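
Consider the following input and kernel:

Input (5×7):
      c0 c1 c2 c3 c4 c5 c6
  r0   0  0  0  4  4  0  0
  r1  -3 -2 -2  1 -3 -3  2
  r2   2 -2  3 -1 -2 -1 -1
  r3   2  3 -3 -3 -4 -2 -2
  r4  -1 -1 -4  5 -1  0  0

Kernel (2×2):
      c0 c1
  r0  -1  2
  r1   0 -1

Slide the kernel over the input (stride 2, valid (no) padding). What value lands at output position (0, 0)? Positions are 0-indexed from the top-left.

The receptive field on the input at this output position is [0 0 / -3 -2]. Elementwise product with the kernel and sum: 0·-1 + 0·2 + -2·-1.

2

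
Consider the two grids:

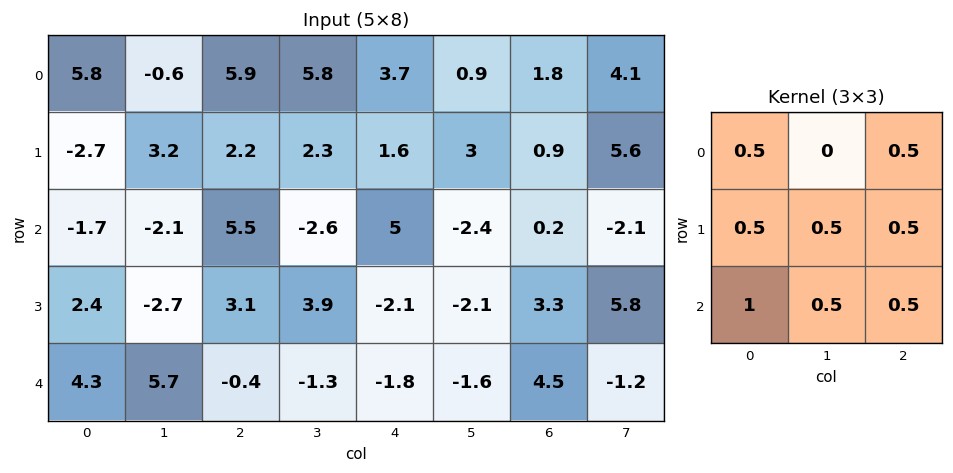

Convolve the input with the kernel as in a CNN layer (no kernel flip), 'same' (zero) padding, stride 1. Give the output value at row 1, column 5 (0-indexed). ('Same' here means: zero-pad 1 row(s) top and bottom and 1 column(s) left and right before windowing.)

The receptive field on the zero-padded input at this output position is [3.7 0.9 1.8 / 1.6 3 0.9 / 5 -2.4 0.2]. Elementwise product with the kernel and sum: 3.7·0.5 + 1.8·0.5 + 1.6·0.5 + 3·0.5 + 0.9·0.5 + 5·1 + -2.4·0.5 + 0.2·0.5.

9.4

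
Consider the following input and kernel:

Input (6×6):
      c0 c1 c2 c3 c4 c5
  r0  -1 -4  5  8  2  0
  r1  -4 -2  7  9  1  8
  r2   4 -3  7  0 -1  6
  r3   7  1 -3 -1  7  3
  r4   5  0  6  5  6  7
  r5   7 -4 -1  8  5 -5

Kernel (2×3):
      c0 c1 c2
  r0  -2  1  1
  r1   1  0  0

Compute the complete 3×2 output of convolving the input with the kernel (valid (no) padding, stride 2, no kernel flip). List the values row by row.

Output[0,0]: The receptive field on the input at this output position is [-1 -4 5 / -4 -2 7]. Elementwise product with the kernel and sum: -1·-2 + -4·1 + 5·1 + -4·1.
Output[0,1]: The receptive field on the input at this output position is [5 8 2 / 7 9 1]. Elementwise product with the kernel and sum: 5·-2 + 8·1 + 2·1 + 7·1.

-1 7
3 -18
3 -2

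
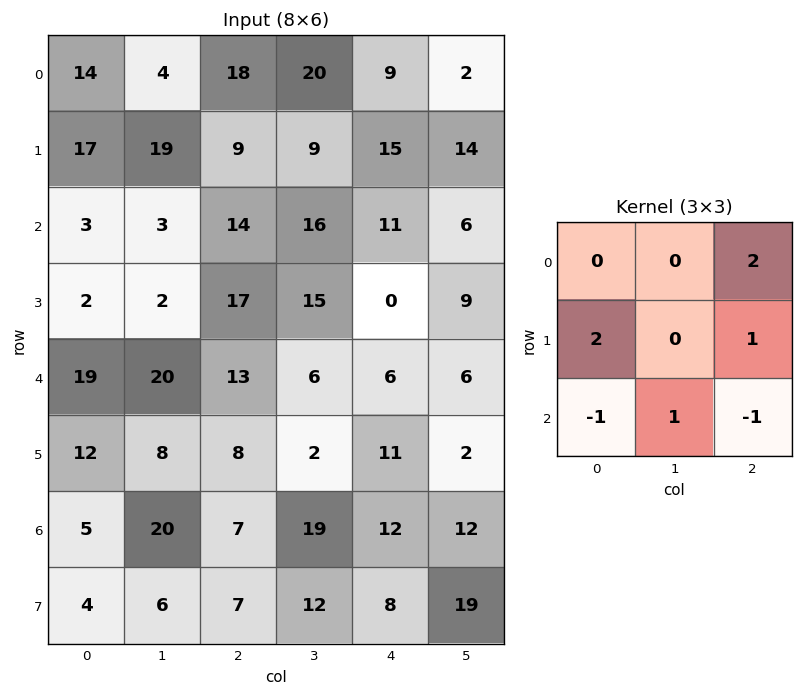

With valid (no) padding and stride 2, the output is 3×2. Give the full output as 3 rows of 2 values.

65 42
37 43
66 39

Output[0,0]: The receptive field on the input at this output position is [14 4 18 / 17 19 9 / 3 3 14]. Elementwise product with the kernel and sum: 18·2 + 17·2 + 9·1 + 3·-1 + 3·1 + 14·-1.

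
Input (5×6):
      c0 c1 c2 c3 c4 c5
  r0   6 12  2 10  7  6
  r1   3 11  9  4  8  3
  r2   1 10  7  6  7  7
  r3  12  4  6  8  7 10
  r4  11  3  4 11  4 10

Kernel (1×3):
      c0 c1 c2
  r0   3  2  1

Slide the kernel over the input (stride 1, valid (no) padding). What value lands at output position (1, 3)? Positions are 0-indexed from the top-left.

The receptive field on the input at this output position is [4 8 3]. Elementwise product with the kernel and sum: 4·3 + 8·2 + 3·1.

31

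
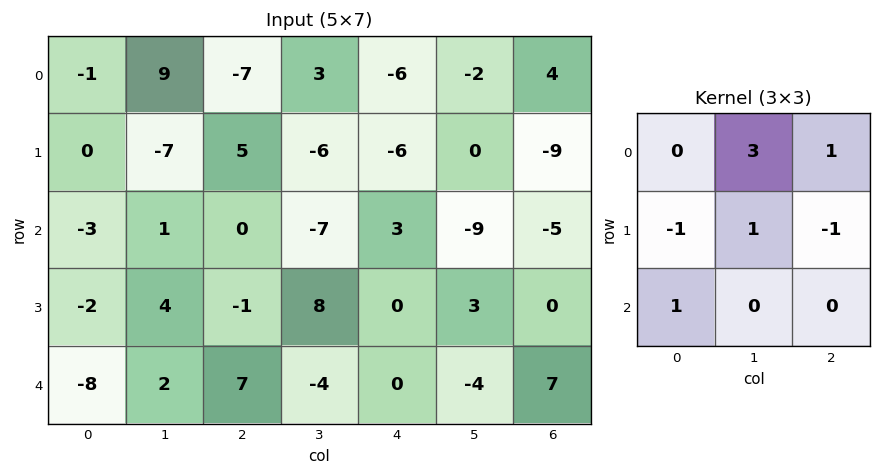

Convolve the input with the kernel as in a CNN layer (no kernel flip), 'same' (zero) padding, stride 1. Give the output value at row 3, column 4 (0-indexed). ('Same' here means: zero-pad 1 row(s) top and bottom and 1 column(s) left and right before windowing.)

The receptive field on the zero-padded input at this output position is [-7 3 -9 / 8 0 3 / -4 0 -4]. Elementwise product with the kernel and sum: 3·3 + -9·1 + 8·-1 + 0·1 + 3·-1 + -4·1.

-15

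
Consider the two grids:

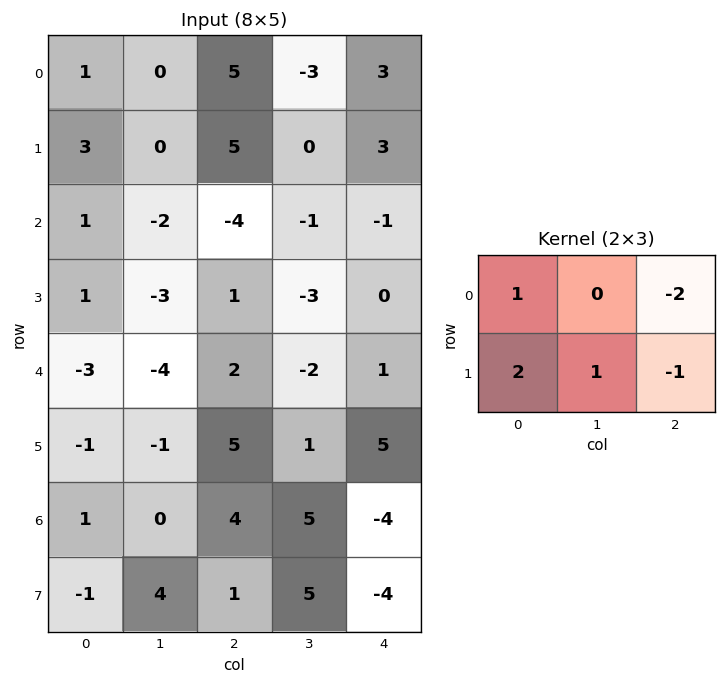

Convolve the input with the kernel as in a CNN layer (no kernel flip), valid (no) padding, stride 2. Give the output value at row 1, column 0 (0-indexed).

7

The receptive field on the input at this output position is [1 -2 -4 / 1 -3 1]. Elementwise product with the kernel and sum: 1·1 + -4·-2 + 1·2 + -3·1 + 1·-1.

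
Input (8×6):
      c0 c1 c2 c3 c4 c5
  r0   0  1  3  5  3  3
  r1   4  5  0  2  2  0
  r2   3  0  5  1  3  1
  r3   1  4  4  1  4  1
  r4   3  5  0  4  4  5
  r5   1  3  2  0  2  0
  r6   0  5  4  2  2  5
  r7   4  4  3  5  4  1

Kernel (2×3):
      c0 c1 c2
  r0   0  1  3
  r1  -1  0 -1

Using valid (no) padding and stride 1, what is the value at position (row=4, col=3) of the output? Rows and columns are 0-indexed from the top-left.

The receptive field on the input at this output position is [4 4 5 / 0 2 0]. Elementwise product with the kernel and sum: 4·1 + 5·3 + 0·-1 + 0·-1.

19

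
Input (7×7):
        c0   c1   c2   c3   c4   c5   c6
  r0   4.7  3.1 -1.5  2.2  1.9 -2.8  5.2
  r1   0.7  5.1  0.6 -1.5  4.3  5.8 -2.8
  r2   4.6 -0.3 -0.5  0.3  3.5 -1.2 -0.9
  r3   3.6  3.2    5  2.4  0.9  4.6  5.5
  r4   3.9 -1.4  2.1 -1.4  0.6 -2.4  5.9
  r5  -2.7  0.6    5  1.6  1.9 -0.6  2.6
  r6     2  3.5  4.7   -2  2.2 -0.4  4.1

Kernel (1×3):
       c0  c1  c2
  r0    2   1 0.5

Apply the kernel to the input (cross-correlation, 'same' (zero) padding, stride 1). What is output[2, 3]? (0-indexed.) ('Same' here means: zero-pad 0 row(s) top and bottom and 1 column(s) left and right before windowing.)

1.05

The receptive field on the zero-padded input at this output position is [-0.5 0.3 3.5]. Elementwise product with the kernel and sum: -0.5·2 + 0.3·1 + 3.5·0.5.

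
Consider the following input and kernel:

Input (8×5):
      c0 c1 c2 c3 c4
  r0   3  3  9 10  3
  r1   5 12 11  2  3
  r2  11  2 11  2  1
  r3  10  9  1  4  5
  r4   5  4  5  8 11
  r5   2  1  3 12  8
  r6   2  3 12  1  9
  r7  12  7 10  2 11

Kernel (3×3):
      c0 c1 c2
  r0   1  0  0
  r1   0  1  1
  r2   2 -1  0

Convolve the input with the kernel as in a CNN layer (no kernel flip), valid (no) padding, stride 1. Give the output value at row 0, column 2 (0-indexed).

The receptive field on the input at this output position is [9 10 3 / 11 2 3 / 11 2 1]. Elementwise product with the kernel and sum: 9·1 + 2·1 + 3·1 + 11·2 + 2·-1.

34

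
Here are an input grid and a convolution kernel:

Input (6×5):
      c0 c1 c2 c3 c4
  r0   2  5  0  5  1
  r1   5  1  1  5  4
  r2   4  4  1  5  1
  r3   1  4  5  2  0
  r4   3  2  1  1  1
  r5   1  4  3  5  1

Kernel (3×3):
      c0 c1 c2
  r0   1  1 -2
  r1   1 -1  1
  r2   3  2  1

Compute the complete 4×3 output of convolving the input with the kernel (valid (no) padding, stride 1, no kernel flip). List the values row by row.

Output[0,0]: The receptive field on the input at this output position is [2 5 0 / 5 1 1 / 4 4 1]. Elementwise product with the kernel and sum: 2·1 + 5·1 + 0·-2 + 5·1 + 1·-1 + 1·1 + 4·3 + 4·2 + 1·1.
Output[0,1]: The receptive field on the input at this output position is [5 0 5 / 1 1 5 / 4 1 5]. Elementwise product with the kernel and sum: 5·1 + 0·1 + 5·-2 + 1·1 + 1·-1 + 5·1 + 4·3 + 1·2 + 5·1.

33 19 17
21 24 14
22 5 13
11 30 28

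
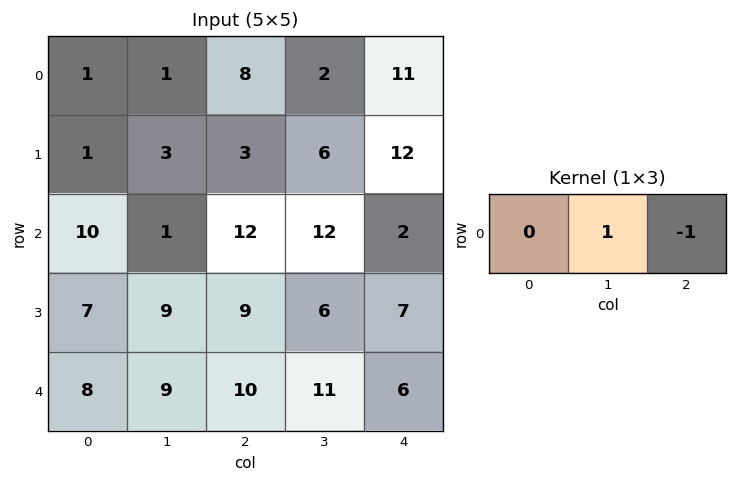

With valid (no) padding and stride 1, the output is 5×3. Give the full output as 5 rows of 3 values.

Output[0,0]: The receptive field on the input at this output position is [1 1 8]. Elementwise product with the kernel and sum: 1·1 + 8·-1.
Output[0,1]: The receptive field on the input at this output position is [1 8 2]. Elementwise product with the kernel and sum: 8·1 + 2·-1.

-7 6 -9
0 -3 -6
-11 0 10
0 3 -1
-1 -1 5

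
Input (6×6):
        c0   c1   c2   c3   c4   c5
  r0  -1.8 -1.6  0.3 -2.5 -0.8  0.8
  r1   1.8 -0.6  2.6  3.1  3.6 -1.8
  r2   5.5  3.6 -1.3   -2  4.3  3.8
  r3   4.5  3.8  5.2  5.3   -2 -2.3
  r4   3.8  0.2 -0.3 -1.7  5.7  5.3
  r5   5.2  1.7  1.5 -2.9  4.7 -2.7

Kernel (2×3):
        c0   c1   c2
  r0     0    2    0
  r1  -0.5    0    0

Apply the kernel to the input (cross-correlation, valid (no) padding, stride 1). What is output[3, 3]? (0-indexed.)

The receptive field on the input at this output position is [5.3 -2 -2.3 / -1.7 5.7 5.3]. Elementwise product with the kernel and sum: -2·2 + -1.7·-0.5.

-3.15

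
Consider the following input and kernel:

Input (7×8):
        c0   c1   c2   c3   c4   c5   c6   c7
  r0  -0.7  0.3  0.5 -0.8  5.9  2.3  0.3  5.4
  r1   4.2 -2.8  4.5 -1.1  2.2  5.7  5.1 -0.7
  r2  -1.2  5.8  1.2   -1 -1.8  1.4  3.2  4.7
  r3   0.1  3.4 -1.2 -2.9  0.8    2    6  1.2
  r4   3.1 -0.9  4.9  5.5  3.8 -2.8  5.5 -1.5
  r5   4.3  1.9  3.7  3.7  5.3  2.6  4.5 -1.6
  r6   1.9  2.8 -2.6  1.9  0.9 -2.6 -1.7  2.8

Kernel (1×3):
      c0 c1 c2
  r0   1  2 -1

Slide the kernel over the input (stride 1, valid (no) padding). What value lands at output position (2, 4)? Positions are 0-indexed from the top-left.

-2.2

The receptive field on the input at this output position is [-1.8 1.4 3.2]. Elementwise product with the kernel and sum: -1.8·1 + 1.4·2 + 3.2·-1.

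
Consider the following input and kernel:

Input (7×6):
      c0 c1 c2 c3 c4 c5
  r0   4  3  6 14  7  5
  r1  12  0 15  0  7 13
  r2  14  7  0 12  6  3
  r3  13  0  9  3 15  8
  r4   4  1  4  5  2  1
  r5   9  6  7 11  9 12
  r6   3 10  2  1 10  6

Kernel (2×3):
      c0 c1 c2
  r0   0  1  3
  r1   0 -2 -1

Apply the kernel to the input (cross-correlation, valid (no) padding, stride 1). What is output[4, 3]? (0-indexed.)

The receptive field on the input at this output position is [5 2 1 / 11 9 12]. Elementwise product with the kernel and sum: 2·1 + 1·3 + 9·-2 + 12·-1.

-25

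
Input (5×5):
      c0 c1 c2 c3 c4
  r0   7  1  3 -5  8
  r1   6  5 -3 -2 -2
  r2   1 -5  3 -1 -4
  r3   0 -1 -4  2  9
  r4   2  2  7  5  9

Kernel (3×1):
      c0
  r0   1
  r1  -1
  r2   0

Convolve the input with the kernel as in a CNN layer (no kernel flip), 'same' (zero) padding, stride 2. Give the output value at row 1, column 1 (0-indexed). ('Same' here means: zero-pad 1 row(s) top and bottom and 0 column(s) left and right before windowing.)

The receptive field on the zero-padded input at this output position is [-3 / 3 / -4]. Elementwise product with the kernel and sum: -3·1 + 3·-1.

-6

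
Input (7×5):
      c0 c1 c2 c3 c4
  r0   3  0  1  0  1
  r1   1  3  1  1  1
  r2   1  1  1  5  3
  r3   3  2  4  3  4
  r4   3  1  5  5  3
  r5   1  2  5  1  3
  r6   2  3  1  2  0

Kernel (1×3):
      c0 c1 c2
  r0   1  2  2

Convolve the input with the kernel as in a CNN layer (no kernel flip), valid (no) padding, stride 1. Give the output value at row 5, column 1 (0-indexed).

14

The receptive field on the input at this output position is [2 5 1]. Elementwise product with the kernel and sum: 2·1 + 5·2 + 1·2.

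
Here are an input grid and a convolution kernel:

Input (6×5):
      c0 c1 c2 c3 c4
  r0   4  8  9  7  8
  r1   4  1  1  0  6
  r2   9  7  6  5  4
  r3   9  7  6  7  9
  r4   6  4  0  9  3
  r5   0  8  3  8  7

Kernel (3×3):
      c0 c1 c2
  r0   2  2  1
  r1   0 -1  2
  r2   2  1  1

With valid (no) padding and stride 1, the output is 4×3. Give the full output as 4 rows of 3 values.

65 65 73
47 35 39
59 56 49
45 78 53

Output[0,0]: The receptive field on the input at this output position is [4 8 9 / 4 1 1 / 9 7 6]. Elementwise product with the kernel and sum: 4·2 + 8·2 + 9·1 + 1·-1 + 1·2 + 9·2 + 7·1 + 6·1.
Output[0,1]: The receptive field on the input at this output position is [8 9 7 / 1 1 0 / 7 6 5]. Elementwise product with the kernel and sum: 8·2 + 9·2 + 7·1 + 1·-1 + 0·2 + 7·2 + 6·1 + 5·1.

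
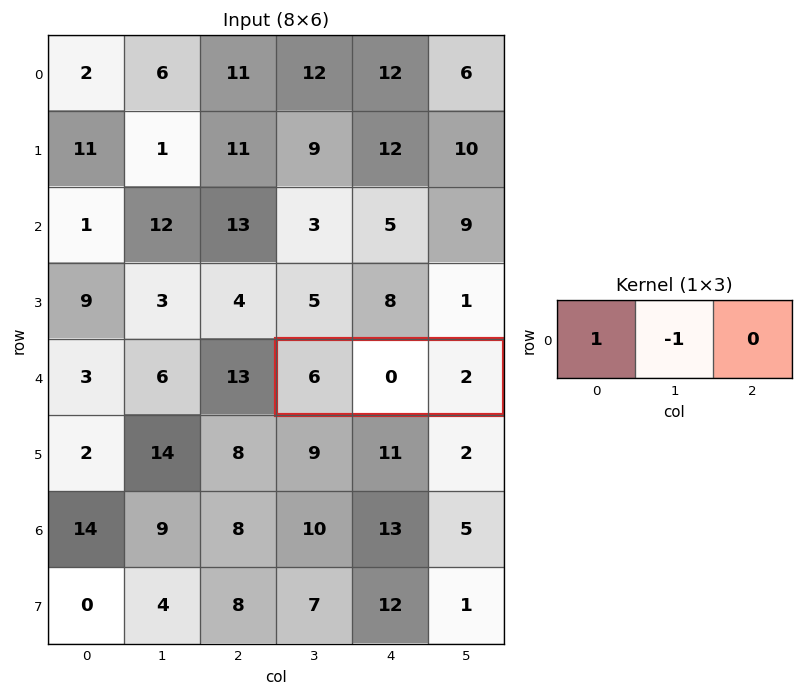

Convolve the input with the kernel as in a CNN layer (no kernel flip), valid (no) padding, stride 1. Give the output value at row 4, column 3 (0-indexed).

6

The receptive field on the input at this output position is [6 0 2]. Elementwise product with the kernel and sum: 6·1 + 0·-1.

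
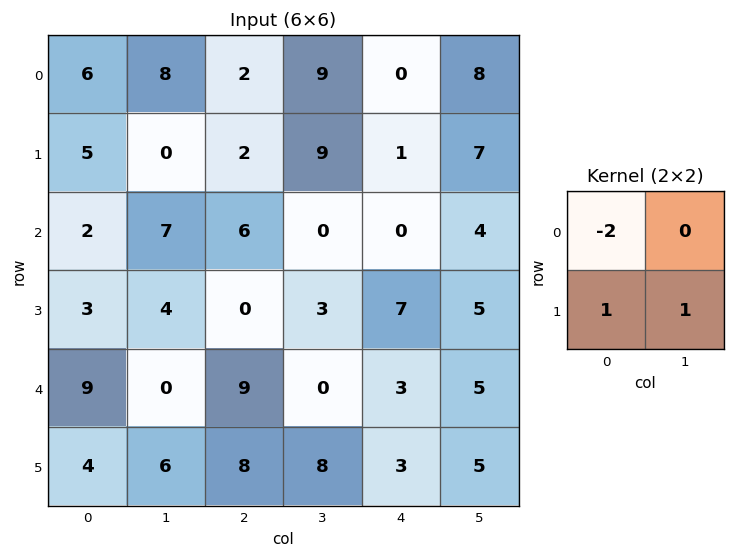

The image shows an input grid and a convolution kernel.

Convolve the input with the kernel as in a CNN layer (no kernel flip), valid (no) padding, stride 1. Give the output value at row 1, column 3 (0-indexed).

-18

The receptive field on the input at this output position is [9 1 / 0 0]. Elementwise product with the kernel and sum: 9·-2 + 0·1 + 0·1.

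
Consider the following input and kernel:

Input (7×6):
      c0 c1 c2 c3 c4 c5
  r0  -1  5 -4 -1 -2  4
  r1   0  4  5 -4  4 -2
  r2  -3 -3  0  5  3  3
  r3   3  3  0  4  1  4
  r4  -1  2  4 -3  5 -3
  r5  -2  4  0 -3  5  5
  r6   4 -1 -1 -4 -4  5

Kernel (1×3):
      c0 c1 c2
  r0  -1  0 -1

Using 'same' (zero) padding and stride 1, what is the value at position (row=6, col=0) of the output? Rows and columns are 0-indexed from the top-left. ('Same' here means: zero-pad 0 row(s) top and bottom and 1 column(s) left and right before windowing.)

The receptive field on the zero-padded input at this output position is [0 4 -1]. Elementwise product with the kernel and sum: 0·-1 + -1·-1.

1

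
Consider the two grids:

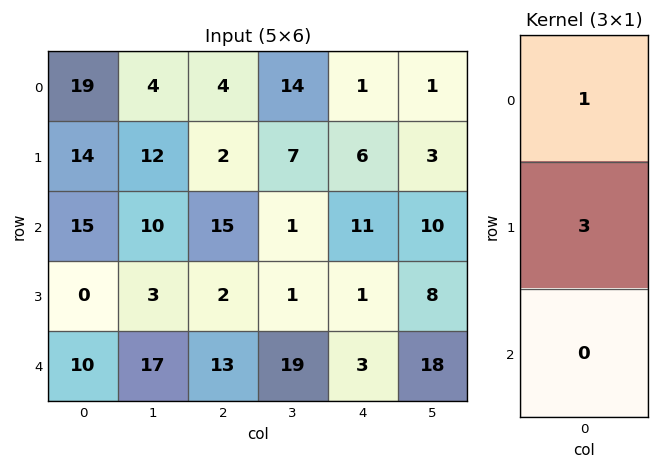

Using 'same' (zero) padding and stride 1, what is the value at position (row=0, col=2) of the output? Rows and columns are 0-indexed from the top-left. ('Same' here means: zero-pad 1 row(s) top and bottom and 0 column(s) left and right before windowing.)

12

The receptive field on the zero-padded input at this output position is [0 / 4 / 2]. Elementwise product with the kernel and sum: 0·1 + 4·3.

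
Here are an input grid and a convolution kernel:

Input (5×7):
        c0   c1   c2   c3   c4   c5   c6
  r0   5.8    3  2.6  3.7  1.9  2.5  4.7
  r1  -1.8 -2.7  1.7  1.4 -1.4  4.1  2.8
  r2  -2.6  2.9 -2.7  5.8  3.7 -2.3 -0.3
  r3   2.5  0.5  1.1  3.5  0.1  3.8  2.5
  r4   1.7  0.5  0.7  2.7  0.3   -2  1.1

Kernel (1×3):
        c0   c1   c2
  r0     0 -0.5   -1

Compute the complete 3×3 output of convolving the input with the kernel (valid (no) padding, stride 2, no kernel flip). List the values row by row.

-4.1 -3.75 -5.95
1.25 -6.6 1.45
-0.95 -1.65 -0.1

Output[0,0]: The receptive field on the input at this output position is [5.8 3 2.6]. Elementwise product with the kernel and sum: 3·-0.5 + 2.6·-1.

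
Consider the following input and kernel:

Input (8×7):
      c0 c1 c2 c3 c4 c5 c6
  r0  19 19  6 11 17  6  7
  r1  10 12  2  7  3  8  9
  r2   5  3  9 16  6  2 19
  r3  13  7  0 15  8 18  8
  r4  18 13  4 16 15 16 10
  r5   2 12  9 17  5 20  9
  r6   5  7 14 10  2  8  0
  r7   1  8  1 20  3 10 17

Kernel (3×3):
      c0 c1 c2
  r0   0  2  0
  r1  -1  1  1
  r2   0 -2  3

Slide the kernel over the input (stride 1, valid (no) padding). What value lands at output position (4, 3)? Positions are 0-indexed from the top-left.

The receptive field on the input at this output position is [16 15 16 / 17 5 20 / 10 2 8]. Elementwise product with the kernel and sum: 15·2 + 17·-1 + 5·1 + 20·1 + 2·-2 + 8·3.

58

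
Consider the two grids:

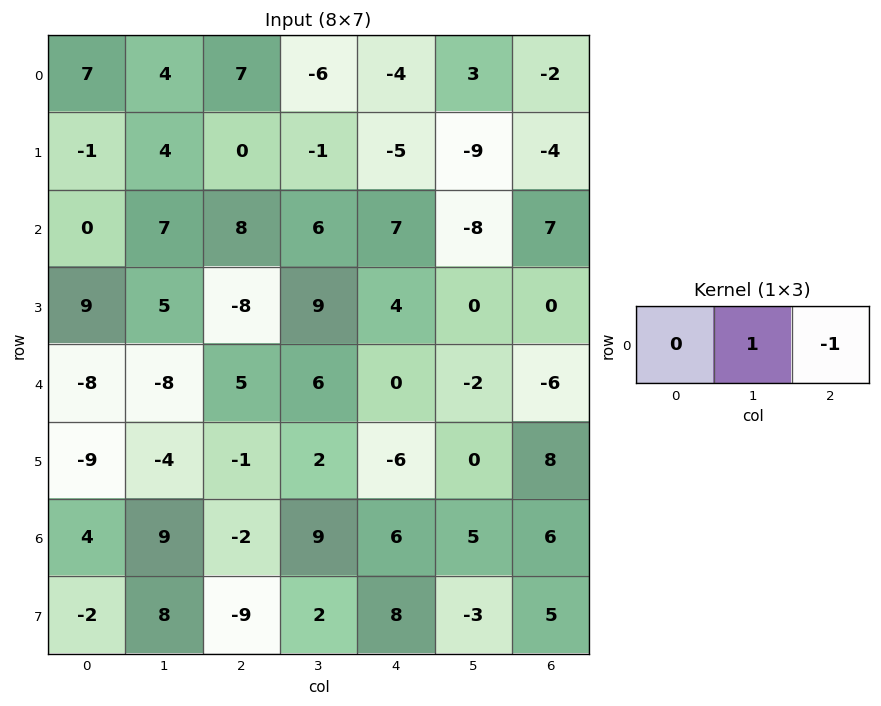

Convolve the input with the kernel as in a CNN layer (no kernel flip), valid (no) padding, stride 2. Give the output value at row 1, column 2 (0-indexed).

The receptive field on the input at this output position is [7 -8 7]. Elementwise product with the kernel and sum: -8·1 + 7·-1.

-15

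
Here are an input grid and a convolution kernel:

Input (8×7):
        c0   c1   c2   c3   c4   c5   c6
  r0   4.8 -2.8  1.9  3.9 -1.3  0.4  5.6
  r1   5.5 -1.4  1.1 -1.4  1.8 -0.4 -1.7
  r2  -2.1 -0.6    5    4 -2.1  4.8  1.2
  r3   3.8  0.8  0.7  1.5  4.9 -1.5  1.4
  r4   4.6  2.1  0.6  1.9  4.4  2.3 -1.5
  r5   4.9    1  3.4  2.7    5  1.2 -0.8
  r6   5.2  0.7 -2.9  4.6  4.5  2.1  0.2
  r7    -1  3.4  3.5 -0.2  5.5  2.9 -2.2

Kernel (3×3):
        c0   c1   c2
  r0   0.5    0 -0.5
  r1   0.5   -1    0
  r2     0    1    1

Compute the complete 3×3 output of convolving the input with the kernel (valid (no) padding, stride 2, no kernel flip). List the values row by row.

10 5.45 3.85
0.25 8.7 3.1
1.25 6.2 6.55

Output[0,0]: The receptive field on the input at this output position is [4.8 -2.8 1.9 / 5.5 -1.4 1.1 / -2.1 -0.6 5]. Elementwise product with the kernel and sum: 4.8·0.5 + 1.9·-0.5 + 5.5·0.5 + -1.4·-1 + -0.6·1 + 5·1.
Output[0,1]: The receptive field on the input at this output position is [1.9 3.9 -1.3 / 1.1 -1.4 1.8 / 5 4 -2.1]. Elementwise product with the kernel and sum: 1.9·0.5 + -1.3·-0.5 + 1.1·0.5 + -1.4·-1 + 4·1 + -2.1·1.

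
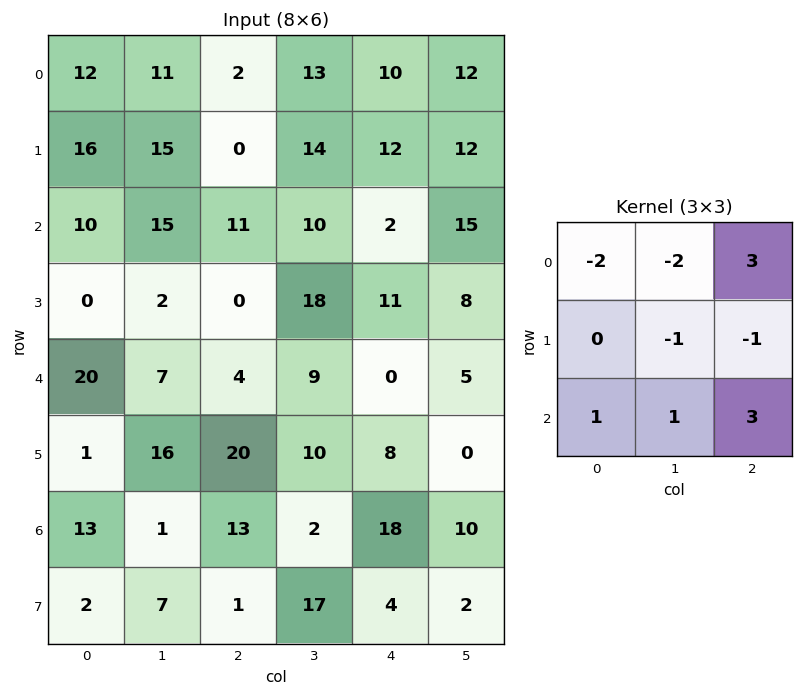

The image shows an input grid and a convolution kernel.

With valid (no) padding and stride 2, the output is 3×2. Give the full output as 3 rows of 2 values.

3 1
20 -52
-25 25

Output[0,0]: The receptive field on the input at this output position is [12 11 2 / 16 15 0 / 10 15 11]. Elementwise product with the kernel and sum: 12·-2 + 11·-2 + 2·3 + 15·-1 + 0·-1 + 10·1 + 15·1 + 11·3.
Output[0,1]: The receptive field on the input at this output position is [2 13 10 / 0 14 12 / 11 10 2]. Elementwise product with the kernel and sum: 2·-2 + 13·-2 + 10·3 + 14·-1 + 12·-1 + 11·1 + 10·1 + 2·3.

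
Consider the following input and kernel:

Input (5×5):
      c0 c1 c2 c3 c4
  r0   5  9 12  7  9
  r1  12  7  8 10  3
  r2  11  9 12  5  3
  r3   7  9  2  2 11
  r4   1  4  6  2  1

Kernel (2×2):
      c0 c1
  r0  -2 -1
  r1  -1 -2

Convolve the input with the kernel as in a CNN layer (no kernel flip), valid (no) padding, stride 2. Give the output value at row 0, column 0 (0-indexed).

-45

The receptive field on the input at this output position is [5 9 / 12 7]. Elementwise product with the kernel and sum: 5·-2 + 9·-1 + 12·-1 + 7·-2.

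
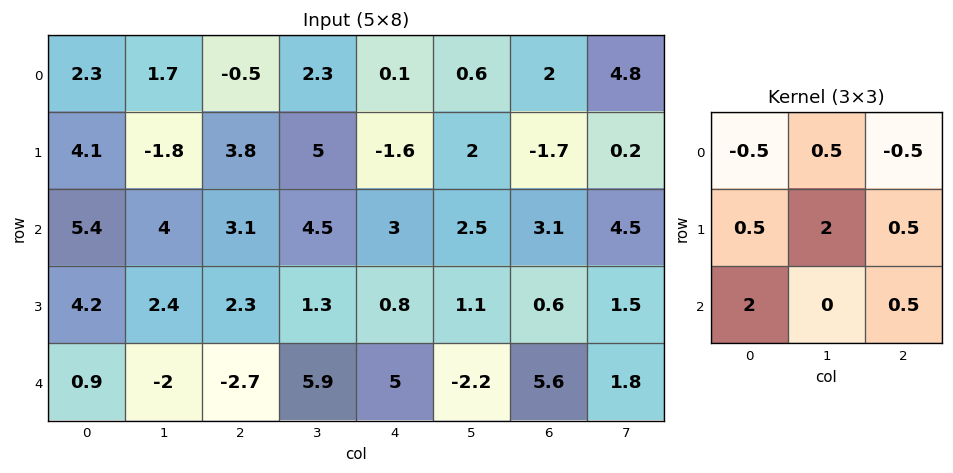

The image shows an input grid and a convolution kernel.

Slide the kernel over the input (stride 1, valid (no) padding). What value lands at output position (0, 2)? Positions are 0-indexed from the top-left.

The receptive field on the input at this output position is [-0.5 2.3 0.1 / 3.8 5 -1.6 / 3.1 4.5 3]. Elementwise product with the kernel and sum: -0.5·-0.5 + 2.3·0.5 + 0.1·-0.5 + 3.8·0.5 + 5·2 + -1.6·0.5 + 3.1·2 + 3·0.5.

20.15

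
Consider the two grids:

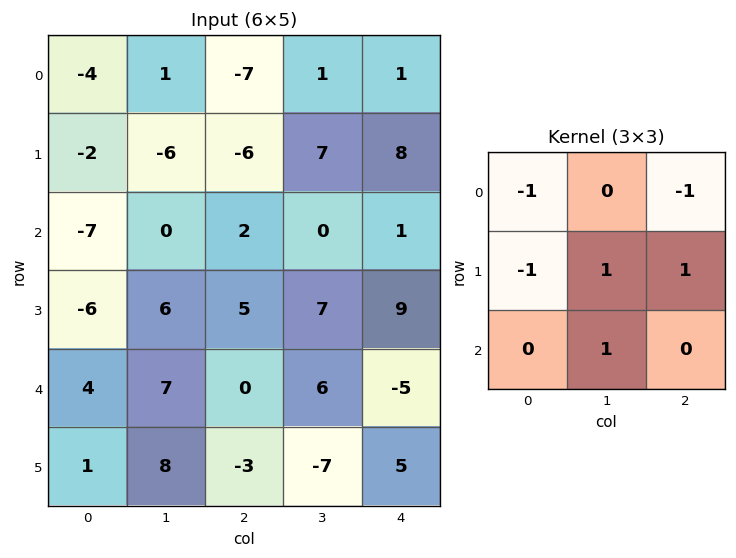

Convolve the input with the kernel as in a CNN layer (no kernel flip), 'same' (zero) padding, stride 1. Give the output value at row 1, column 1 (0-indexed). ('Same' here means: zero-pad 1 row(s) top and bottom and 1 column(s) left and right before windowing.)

The receptive field on the zero-padded input at this output position is [-4 1 -7 / -2 -6 -6 / -7 0 2]. Elementwise product with the kernel and sum: -4·-1 + -7·-1 + -2·-1 + -6·1 + -6·1 + 0·1.

1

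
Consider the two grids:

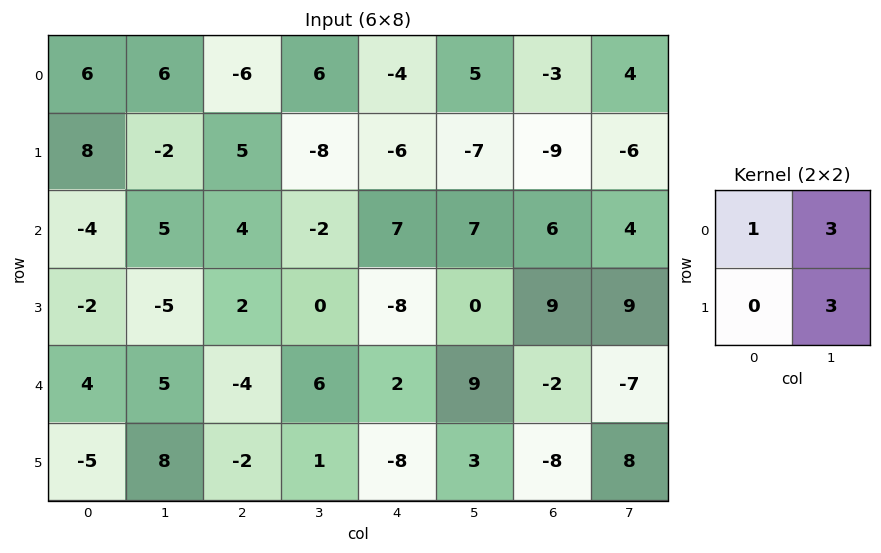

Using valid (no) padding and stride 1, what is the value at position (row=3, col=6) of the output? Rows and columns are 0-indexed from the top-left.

The receptive field on the input at this output position is [9 9 / -2 -7]. Elementwise product with the kernel and sum: 9·1 + 9·3 + -7·3.

15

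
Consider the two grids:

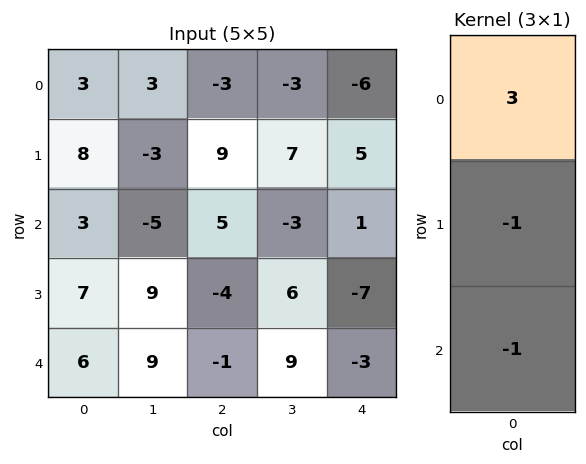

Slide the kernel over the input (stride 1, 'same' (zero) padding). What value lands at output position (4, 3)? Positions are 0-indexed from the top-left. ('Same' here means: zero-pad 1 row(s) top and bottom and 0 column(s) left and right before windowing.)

9

The receptive field on the zero-padded input at this output position is [6 / 9 / 0]. Elementwise product with the kernel and sum: 6·3 + 9·-1 + 0·-1.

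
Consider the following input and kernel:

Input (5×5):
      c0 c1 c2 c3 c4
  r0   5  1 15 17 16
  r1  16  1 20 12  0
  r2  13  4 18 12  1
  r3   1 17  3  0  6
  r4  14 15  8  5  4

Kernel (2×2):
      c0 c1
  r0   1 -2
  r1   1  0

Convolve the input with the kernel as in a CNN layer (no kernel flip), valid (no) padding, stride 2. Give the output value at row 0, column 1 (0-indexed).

1

The receptive field on the input at this output position is [15 17 / 20 12]. Elementwise product with the kernel and sum: 15·1 + 17·-2 + 20·1.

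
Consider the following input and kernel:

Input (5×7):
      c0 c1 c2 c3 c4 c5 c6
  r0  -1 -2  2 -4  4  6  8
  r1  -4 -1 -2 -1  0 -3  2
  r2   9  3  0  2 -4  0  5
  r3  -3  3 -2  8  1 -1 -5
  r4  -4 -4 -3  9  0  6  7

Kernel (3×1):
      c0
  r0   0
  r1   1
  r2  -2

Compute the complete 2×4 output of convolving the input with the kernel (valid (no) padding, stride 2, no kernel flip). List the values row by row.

-22 -2 8 -8
5 4 1 -19

Output[0,0]: The receptive field on the input at this output position is [-1 / -4 / 9]. Elementwise product with the kernel and sum: -4·1 + 9·-2.
Output[0,1]: The receptive field on the input at this output position is [2 / -2 / 0]. Elementwise product with the kernel and sum: -2·1 + 0·-2.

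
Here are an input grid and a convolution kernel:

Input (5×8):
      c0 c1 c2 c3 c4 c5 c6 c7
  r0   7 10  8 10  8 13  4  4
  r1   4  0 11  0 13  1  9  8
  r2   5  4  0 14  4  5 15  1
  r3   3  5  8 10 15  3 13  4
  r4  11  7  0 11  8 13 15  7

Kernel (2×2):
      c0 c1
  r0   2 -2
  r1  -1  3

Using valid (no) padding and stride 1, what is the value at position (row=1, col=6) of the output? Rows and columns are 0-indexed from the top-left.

-10

The receptive field on the input at this output position is [9 8 / 15 1]. Elementwise product with the kernel and sum: 9·2 + 8·-2 + 15·-1 + 1·3.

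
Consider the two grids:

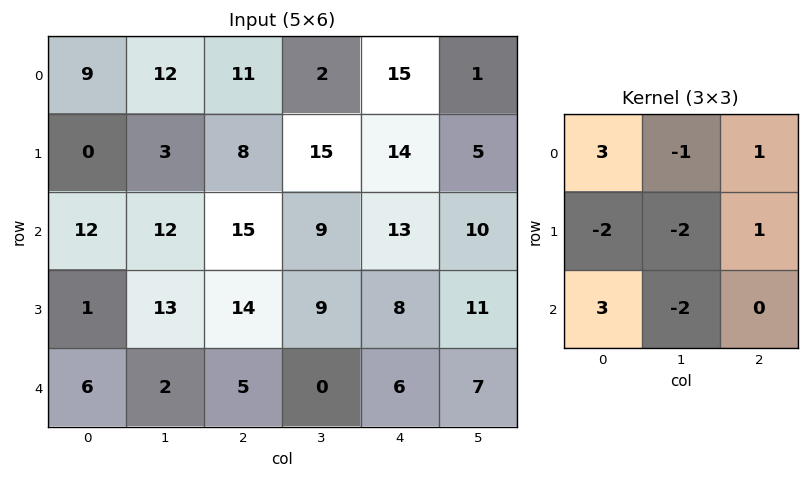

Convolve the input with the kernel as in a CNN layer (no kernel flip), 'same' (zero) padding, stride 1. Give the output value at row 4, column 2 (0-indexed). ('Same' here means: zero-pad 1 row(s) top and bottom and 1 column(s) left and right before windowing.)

20

The receptive field on the zero-padded input at this output position is [13 14 9 / 2 5 0 / 0 0 0]. Elementwise product with the kernel and sum: 13·3 + 14·-1 + 9·1 + 2·-2 + 5·-2 + 0·1 + 0·3 + 0·-2.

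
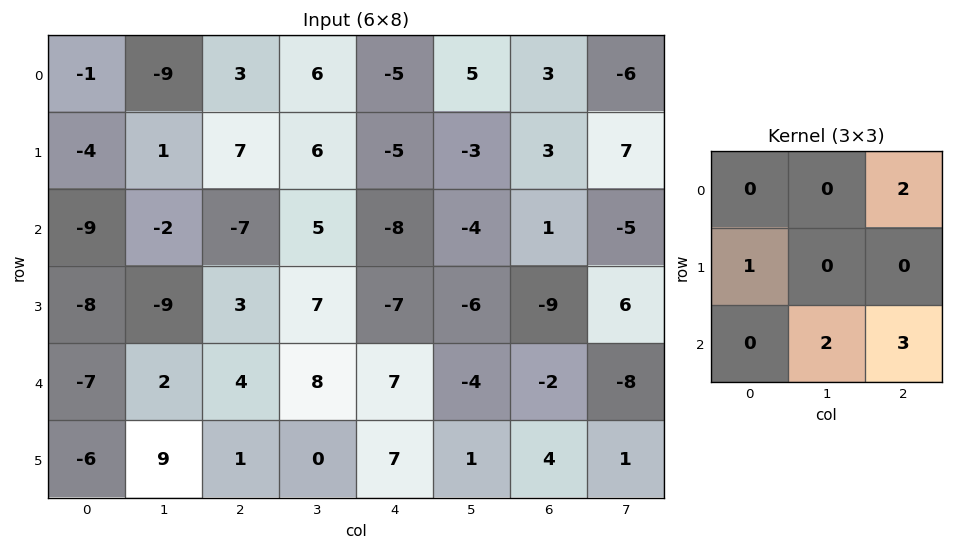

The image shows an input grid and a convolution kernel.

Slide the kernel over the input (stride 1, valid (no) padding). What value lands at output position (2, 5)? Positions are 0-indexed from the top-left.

-44

The receptive field on the input at this output position is [-4 1 -5 / -6 -9 6 / -4 -2 -8]. Elementwise product with the kernel and sum: -5·2 + -6·1 + -2·2 + -8·3.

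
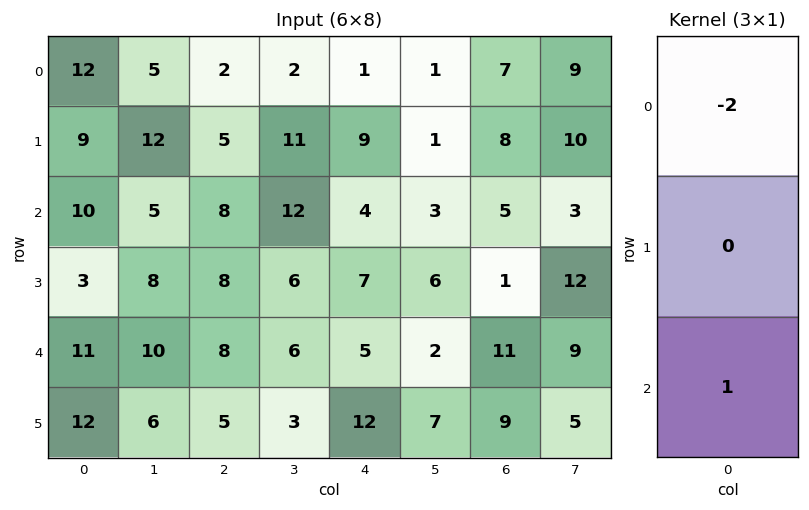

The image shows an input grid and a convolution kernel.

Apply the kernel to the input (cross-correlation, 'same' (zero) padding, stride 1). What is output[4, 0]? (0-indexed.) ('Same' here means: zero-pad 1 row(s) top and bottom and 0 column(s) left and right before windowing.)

6

The receptive field on the zero-padded input at this output position is [3 / 11 / 12]. Elementwise product with the kernel and sum: 3·-2 + 12·1.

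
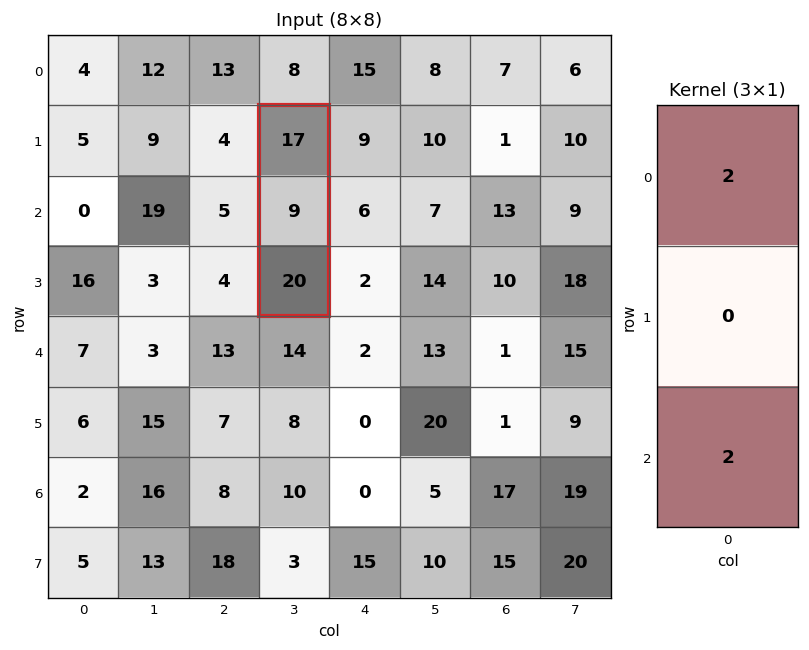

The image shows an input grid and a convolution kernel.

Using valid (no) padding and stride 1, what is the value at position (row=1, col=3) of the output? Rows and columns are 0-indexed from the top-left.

The receptive field on the input at this output position is [17 / 9 / 20]. Elementwise product with the kernel and sum: 17·2 + 20·2.

74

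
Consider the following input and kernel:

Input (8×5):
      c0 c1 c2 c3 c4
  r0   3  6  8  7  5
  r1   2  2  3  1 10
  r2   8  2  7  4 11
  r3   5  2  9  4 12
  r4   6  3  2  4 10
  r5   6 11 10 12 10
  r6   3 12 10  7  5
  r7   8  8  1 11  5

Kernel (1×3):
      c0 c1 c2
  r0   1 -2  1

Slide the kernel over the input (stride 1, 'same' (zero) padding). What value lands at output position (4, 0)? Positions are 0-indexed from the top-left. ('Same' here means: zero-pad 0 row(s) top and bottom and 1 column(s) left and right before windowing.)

-9

The receptive field on the zero-padded input at this output position is [0 6 3]. Elementwise product with the kernel and sum: 0·1 + 6·-2 + 3·1.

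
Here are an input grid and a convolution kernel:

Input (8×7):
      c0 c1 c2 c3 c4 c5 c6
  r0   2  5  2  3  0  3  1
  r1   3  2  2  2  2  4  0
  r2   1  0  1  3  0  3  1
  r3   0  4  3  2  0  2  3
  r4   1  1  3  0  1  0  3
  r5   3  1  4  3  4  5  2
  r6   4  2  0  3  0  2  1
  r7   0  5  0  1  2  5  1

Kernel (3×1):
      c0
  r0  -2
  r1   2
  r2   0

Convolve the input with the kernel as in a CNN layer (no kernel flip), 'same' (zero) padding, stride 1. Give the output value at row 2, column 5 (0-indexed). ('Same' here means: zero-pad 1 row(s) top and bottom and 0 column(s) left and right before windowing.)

The receptive field on the zero-padded input at this output position is [4 / 3 / 2]. Elementwise product with the kernel and sum: 4·-2 + 3·2.

-2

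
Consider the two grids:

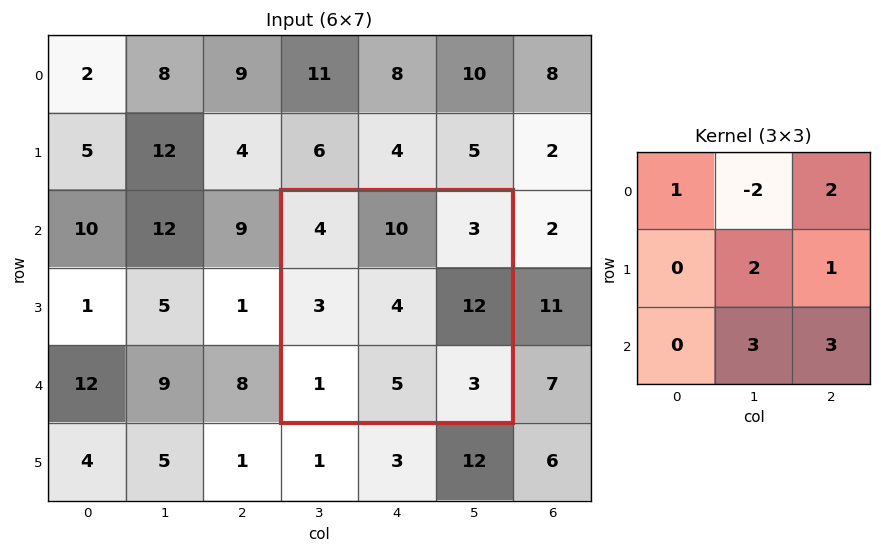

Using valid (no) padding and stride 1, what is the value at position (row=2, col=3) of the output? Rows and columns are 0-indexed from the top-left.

The receptive field on the input at this output position is [4 10 3 / 3 4 12 / 1 5 3]. Elementwise product with the kernel and sum: 4·1 + 10·-2 + 3·2 + 4·2 + 12·1 + 5·3 + 3·3.

34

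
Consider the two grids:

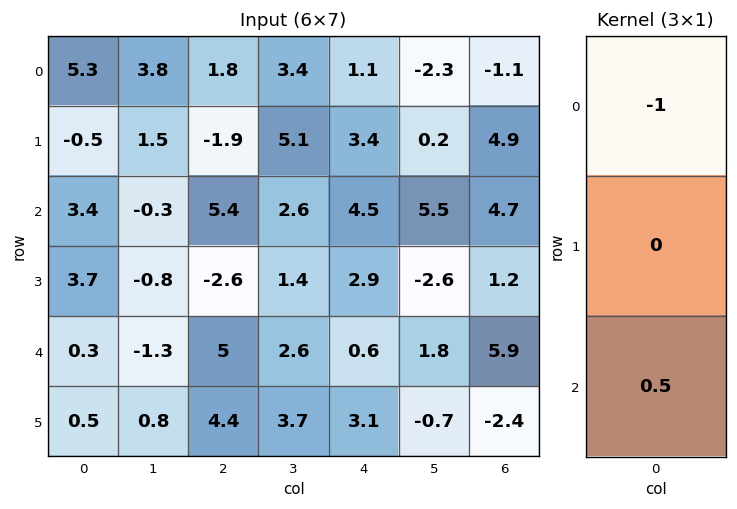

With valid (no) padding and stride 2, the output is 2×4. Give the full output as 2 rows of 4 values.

-3.6 0.9 1.15 3.45
-3.25 -2.9 -4.2 -1.75

Output[0,0]: The receptive field on the input at this output position is [5.3 / -0.5 / 3.4]. Elementwise product with the kernel and sum: 5.3·-1 + 3.4·0.5.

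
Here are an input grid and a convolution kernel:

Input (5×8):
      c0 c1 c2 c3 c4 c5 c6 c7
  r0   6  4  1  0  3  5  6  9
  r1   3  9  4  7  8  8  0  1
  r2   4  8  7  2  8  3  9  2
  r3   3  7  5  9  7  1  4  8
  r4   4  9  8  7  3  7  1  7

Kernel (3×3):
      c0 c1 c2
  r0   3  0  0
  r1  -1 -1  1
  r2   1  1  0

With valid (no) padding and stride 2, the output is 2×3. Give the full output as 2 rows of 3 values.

22 9 4
20 29 30

Output[0,0]: The receptive field on the input at this output position is [6 4 1 / 3 9 4 / 4 8 7]. Elementwise product with the kernel and sum: 6·3 + 3·-1 + 9·-1 + 4·1 + 4·1 + 8·1.
Output[0,1]: The receptive field on the input at this output position is [1 0 3 / 4 7 8 / 7 2 8]. Elementwise product with the kernel and sum: 1·3 + 4·-1 + 7·-1 + 8·1 + 7·1 + 2·1.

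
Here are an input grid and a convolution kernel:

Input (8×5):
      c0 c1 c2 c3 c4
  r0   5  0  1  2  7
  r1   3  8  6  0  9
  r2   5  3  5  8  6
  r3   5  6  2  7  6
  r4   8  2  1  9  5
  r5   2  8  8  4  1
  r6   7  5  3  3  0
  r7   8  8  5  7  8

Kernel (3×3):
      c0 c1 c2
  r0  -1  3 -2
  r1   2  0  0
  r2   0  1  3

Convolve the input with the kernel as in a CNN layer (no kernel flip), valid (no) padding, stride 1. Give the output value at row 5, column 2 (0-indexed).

39

The receptive field on the input at this output position is [8 4 1 / 3 3 0 / 5 7 8]. Elementwise product with the kernel and sum: 8·-1 + 4·3 + 1·-2 + 3·2 + 7·1 + 8·3.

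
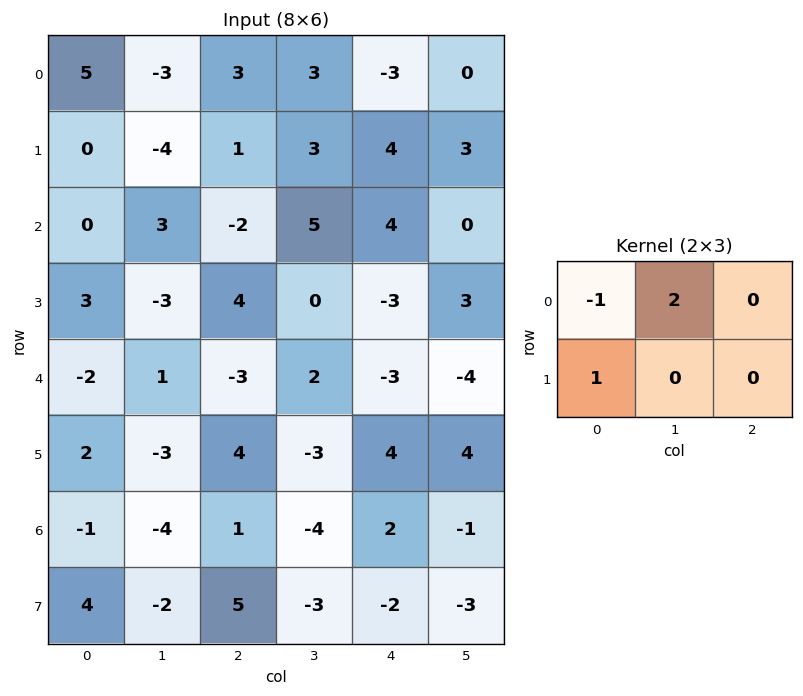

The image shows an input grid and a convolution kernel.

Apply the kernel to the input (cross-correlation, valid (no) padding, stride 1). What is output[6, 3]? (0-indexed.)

5

The receptive field on the input at this output position is [-4 2 -1 / -3 -2 -3]. Elementwise product with the kernel and sum: -4·-1 + 2·2 + -3·1.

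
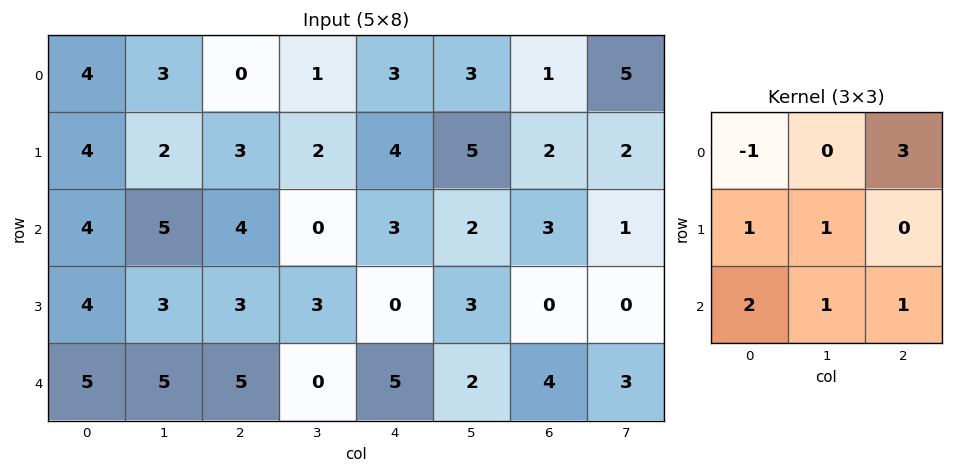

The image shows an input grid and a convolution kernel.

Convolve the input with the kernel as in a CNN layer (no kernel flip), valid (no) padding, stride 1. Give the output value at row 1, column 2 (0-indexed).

The receptive field on the input at this output position is [3 2 4 / 4 0 3 / 3 3 0]. Elementwise product with the kernel and sum: 3·-1 + 4·3 + 4·1 + 0·1 + 3·2 + 3·1 + 0·1.

22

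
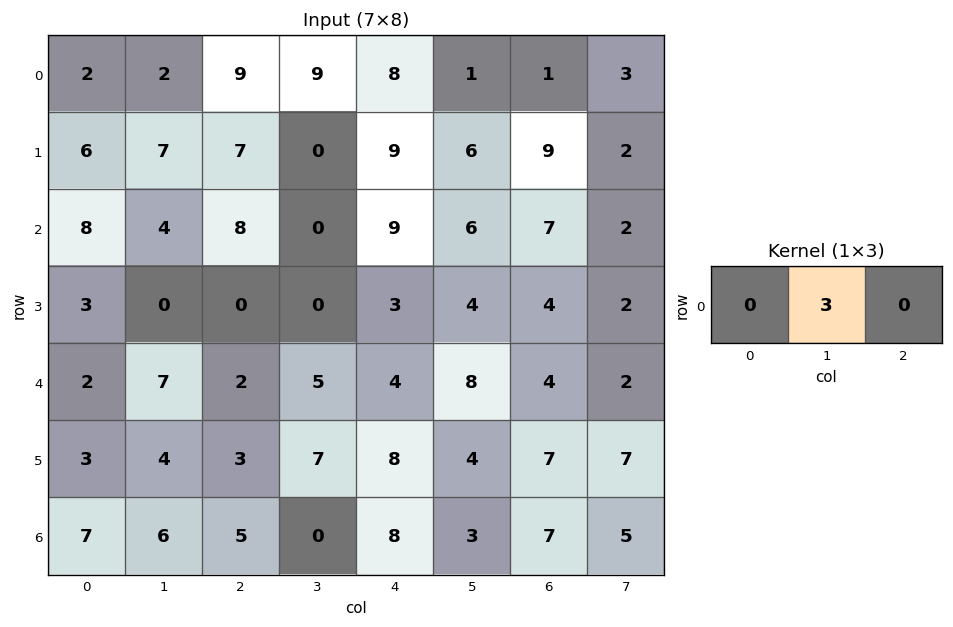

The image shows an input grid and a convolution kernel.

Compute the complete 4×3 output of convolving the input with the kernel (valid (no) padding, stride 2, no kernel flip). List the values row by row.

Output[0,0]: The receptive field on the input at this output position is [2 2 9]. Elementwise product with the kernel and sum: 2·3.
Output[0,1]: The receptive field on the input at this output position is [9 9 8]. Elementwise product with the kernel and sum: 9·3.

6 27 3
12 0 18
21 15 24
18 0 9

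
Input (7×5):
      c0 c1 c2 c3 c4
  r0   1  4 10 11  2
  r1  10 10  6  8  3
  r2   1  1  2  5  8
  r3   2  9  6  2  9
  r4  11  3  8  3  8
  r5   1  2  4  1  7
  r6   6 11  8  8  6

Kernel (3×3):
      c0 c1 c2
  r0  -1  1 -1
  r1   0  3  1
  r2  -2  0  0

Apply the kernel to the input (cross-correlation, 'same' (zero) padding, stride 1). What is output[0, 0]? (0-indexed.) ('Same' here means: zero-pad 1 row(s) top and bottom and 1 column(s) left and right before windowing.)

The receptive field on the zero-padded input at this output position is [0 0 0 / 0 1 4 / 0 10 10]. Elementwise product with the kernel and sum: 0·-1 + 0·1 + 0·-1 + 1·3 + 4·1 + 0·-2.

7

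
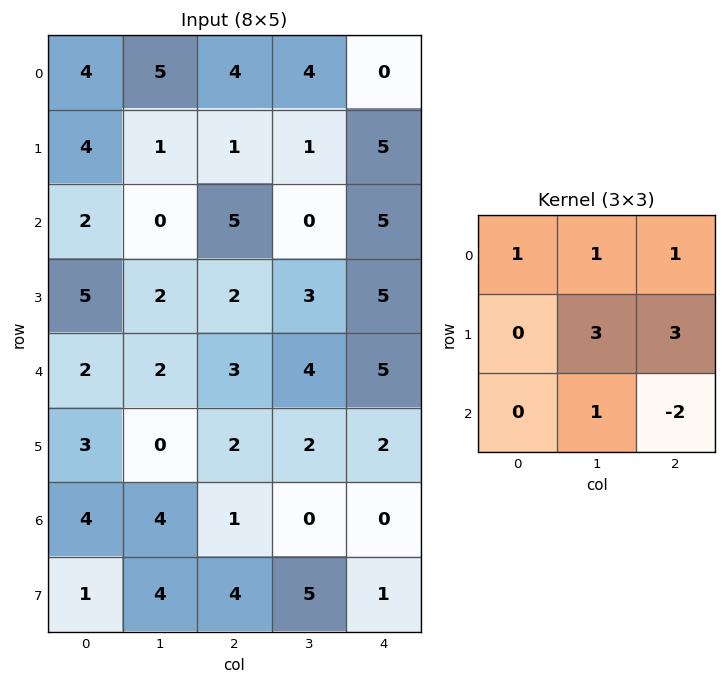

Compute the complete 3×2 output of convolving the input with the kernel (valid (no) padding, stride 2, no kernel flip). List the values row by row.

Output[0,0]: The receptive field on the input at this output position is [4 5 4 / 4 1 1 / 2 0 5]. Elementwise product with the kernel and sum: 4·1 + 5·1 + 4·1 + 1·3 + 1·3 + 0·1 + 5·-2.
Output[0,1]: The receptive field on the input at this output position is [4 4 0 / 1 1 5 / 5 0 5]. Elementwise product with the kernel and sum: 4·1 + 4·1 + 0·1 + 1·3 + 5·3 + 0·1 + 5·-2.

9 16
15 28
15 24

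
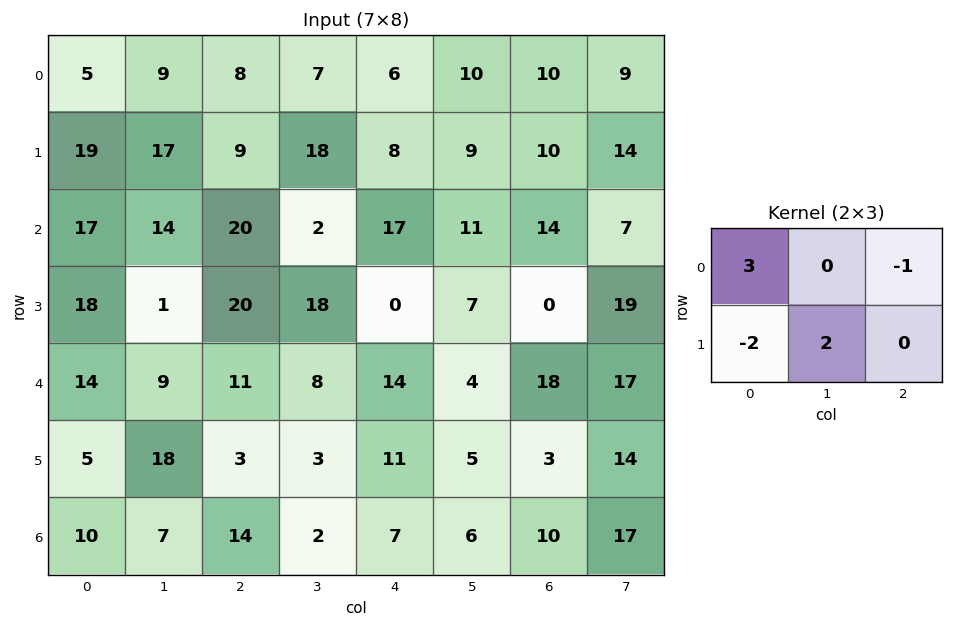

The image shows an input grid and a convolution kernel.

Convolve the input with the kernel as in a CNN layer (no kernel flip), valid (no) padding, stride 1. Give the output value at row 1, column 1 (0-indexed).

45

The receptive field on the input at this output position is [17 9 18 / 14 20 2]. Elementwise product with the kernel and sum: 17·3 + 18·-1 + 14·-2 + 20·2.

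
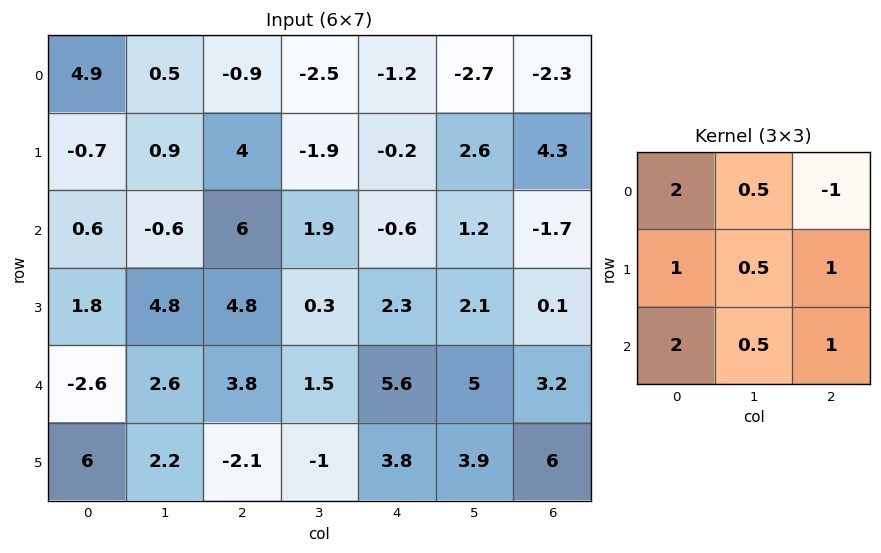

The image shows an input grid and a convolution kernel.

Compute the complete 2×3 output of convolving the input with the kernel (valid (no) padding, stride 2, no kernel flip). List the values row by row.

Output[0,0]: The receptive field on the input at this output position is [4.9 0.5 -0.9 / -0.7 0.9 4 / 0.6 -0.6 6]. Elementwise product with the kernel and sum: 4.9·2 + 0.5·0.5 + -0.9·-1 + -0.7·1 + 0.9·0.5 + 4·1 + 0.6·2 + -0.6·0.5 + 6·1.

21.6 13.35 1.65
3.8 34.75 21.45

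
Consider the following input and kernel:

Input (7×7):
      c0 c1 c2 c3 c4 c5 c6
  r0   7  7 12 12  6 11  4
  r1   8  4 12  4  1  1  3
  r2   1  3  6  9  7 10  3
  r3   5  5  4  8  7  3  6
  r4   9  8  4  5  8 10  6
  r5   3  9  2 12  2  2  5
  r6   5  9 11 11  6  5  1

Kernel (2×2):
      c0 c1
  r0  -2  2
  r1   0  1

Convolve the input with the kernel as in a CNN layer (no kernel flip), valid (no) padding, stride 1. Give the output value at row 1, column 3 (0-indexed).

The receptive field on the input at this output position is [4 1 / 9 7]. Elementwise product with the kernel and sum: 4·-2 + 1·2 + 7·1.

1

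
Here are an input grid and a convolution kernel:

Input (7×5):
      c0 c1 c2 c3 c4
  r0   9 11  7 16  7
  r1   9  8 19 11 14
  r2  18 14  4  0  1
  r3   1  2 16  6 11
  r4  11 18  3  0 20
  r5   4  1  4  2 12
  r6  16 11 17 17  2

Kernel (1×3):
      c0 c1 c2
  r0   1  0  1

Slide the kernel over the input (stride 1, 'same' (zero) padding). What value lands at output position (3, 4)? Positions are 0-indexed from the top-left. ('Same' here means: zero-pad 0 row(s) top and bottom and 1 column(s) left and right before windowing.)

6

The receptive field on the zero-padded input at this output position is [6 11 0]. Elementwise product with the kernel and sum: 6·1 + 0·1.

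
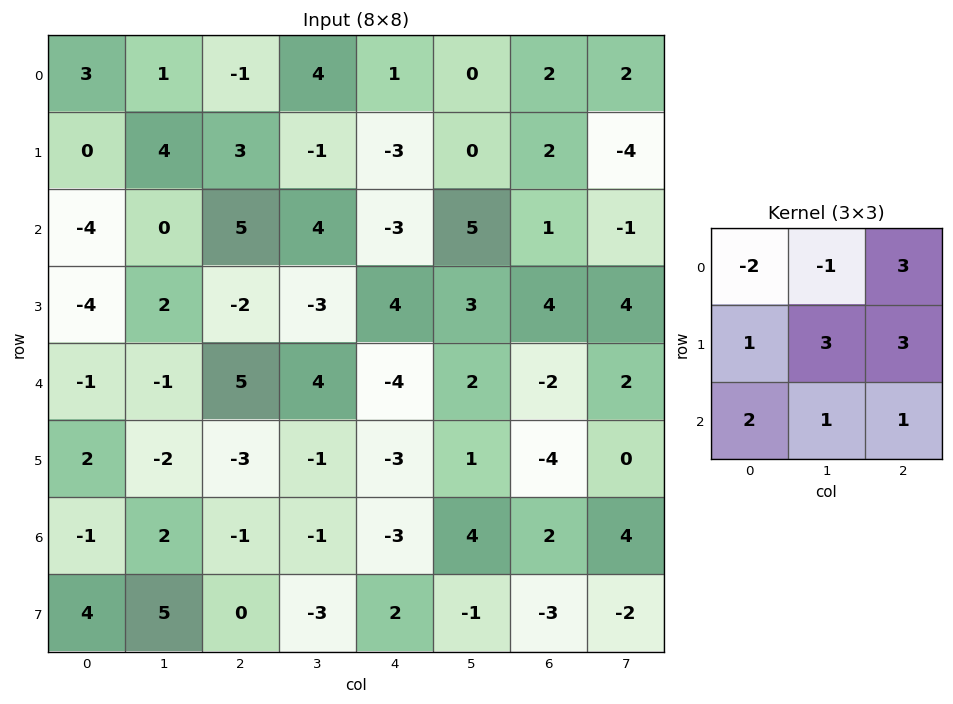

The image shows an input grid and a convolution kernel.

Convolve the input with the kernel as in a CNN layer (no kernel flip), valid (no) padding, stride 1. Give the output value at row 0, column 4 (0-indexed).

7

The receptive field on the input at this output position is [1 0 2 / -3 0 2 / -3 5 1]. Elementwise product with the kernel and sum: 1·-2 + 0·-1 + 2·3 + -3·1 + 0·3 + 2·3 + -3·2 + 5·1 + 1·1.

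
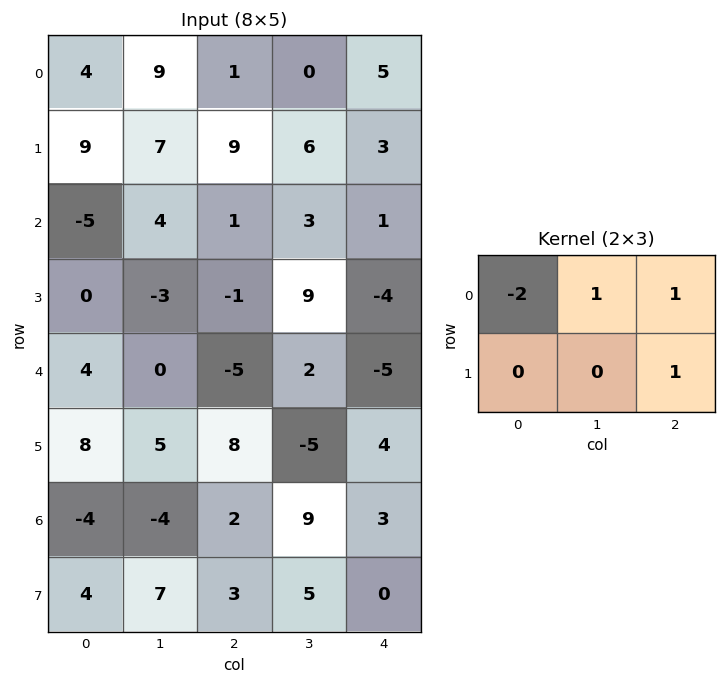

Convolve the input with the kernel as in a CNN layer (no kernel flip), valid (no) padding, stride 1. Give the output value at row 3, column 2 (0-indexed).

2

The receptive field on the input at this output position is [-1 9 -4 / -5 2 -5]. Elementwise product with the kernel and sum: -1·-2 + 9·1 + -4·1 + -5·1.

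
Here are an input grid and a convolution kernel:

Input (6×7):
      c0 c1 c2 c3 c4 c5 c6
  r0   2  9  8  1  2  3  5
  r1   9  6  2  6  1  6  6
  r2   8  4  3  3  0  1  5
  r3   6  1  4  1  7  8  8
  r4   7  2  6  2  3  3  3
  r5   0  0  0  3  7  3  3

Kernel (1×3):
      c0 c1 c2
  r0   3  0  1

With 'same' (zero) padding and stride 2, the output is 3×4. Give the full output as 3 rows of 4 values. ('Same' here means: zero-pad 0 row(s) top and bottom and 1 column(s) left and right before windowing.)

9 28 6 9
4 15 10 3
2 8 9 9

Output[0,0]: The receptive field on the zero-padded input at this output position is [0 2 9]. Elementwise product with the kernel and sum: 0·3 + 9·1.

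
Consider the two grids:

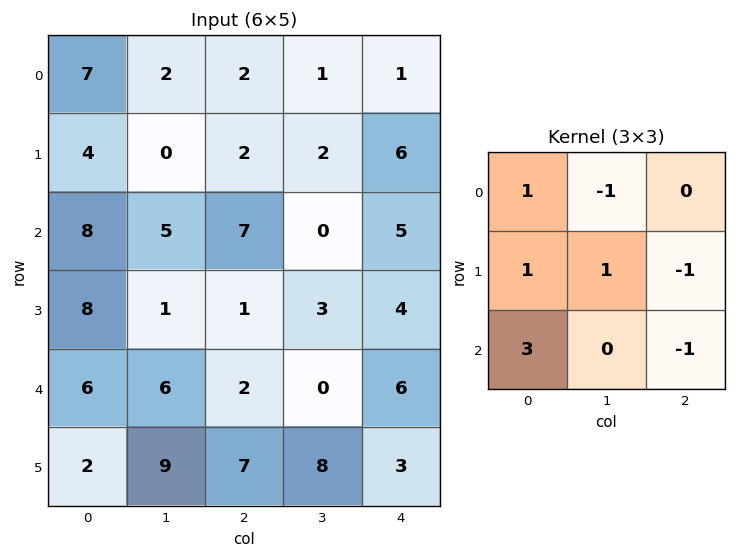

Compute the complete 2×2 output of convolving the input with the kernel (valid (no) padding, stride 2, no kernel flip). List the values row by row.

Output[0,0]: The receptive field on the input at this output position is [7 2 2 / 4 0 2 / 8 5 7]. Elementwise product with the kernel and sum: 7·1 + 2·-1 + 4·1 + 0·1 + 2·-1 + 8·3 + 7·-1.
Output[0,1]: The receptive field on the input at this output position is [2 1 1 / 2 2 6 / 7 0 5]. Elementwise product with the kernel and sum: 2·1 + 1·-1 + 2·1 + 2·1 + 6·-1 + 7·3 + 5·-1.

24 15
27 7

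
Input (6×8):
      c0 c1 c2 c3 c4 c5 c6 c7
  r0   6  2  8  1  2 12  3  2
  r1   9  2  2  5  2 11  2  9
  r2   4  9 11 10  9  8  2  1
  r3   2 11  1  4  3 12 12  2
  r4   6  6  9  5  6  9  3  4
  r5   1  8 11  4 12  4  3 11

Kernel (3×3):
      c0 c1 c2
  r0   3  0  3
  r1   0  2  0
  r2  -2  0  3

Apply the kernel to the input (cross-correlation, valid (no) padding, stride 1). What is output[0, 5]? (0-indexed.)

33

The receptive field on the input at this output position is [12 3 2 / 11 2 9 / 8 2 1]. Elementwise product with the kernel and sum: 12·3 + 2·3 + 2·2 + 8·-2 + 1·3.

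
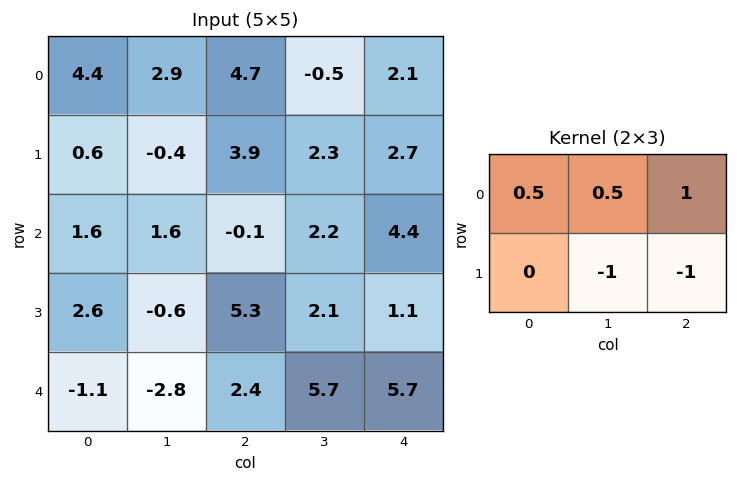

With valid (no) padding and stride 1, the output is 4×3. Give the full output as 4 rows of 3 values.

Output[0,0]: The receptive field on the input at this output position is [4.4 2.9 4.7 / 0.6 -0.4 3.9]. Elementwise product with the kernel and sum: 4.4·0.5 + 2.9·0.5 + 4.7·1 + -0.4·-1 + 3.9·-1.

4.85 -2.9 -0.8
2.5 1.95 -0.8
-3.2 -4.45 2.25
6.7 -3.65 -6.6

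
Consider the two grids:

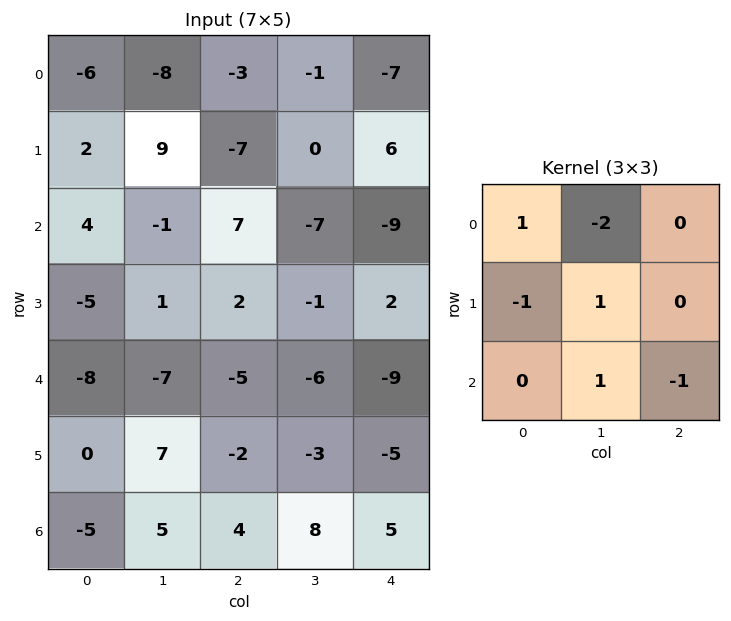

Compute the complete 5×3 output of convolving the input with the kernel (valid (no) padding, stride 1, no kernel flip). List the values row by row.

9 -4 8
-22 34 -24
10 -13 21
3 0 5
14 -10 9

Output[0,0]: The receptive field on the input at this output position is [-6 -8 -3 / 2 9 -7 / 4 -1 7]. Elementwise product with the kernel and sum: -6·1 + -8·-2 + 2·-1 + 9·1 + -1·1 + 7·-1.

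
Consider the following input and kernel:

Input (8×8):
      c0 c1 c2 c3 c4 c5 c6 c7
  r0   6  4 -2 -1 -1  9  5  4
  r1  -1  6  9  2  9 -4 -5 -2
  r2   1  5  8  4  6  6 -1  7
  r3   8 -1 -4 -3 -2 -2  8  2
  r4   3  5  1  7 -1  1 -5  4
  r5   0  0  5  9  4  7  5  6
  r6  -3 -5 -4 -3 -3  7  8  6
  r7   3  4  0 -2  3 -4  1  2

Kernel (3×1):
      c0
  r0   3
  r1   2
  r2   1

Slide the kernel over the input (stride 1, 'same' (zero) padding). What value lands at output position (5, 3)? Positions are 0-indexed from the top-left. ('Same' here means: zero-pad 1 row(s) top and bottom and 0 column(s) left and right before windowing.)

36

The receptive field on the zero-padded input at this output position is [7 / 9 / -3]. Elementwise product with the kernel and sum: 7·3 + 9·2 + -3·1.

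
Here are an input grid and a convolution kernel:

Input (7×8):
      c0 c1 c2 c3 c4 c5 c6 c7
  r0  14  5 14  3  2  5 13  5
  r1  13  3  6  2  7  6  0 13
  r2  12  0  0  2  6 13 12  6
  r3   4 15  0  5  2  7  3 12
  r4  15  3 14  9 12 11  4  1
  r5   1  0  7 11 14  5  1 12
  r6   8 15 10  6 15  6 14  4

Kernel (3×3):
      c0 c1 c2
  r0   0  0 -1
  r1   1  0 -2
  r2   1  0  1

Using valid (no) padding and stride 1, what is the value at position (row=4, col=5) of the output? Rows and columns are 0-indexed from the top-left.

-10

The receptive field on the input at this output position is [11 4 1 / 5 1 12 / 6 14 4]. Elementwise product with the kernel and sum: 1·-1 + 5·1 + 12·-2 + 6·1 + 4·1.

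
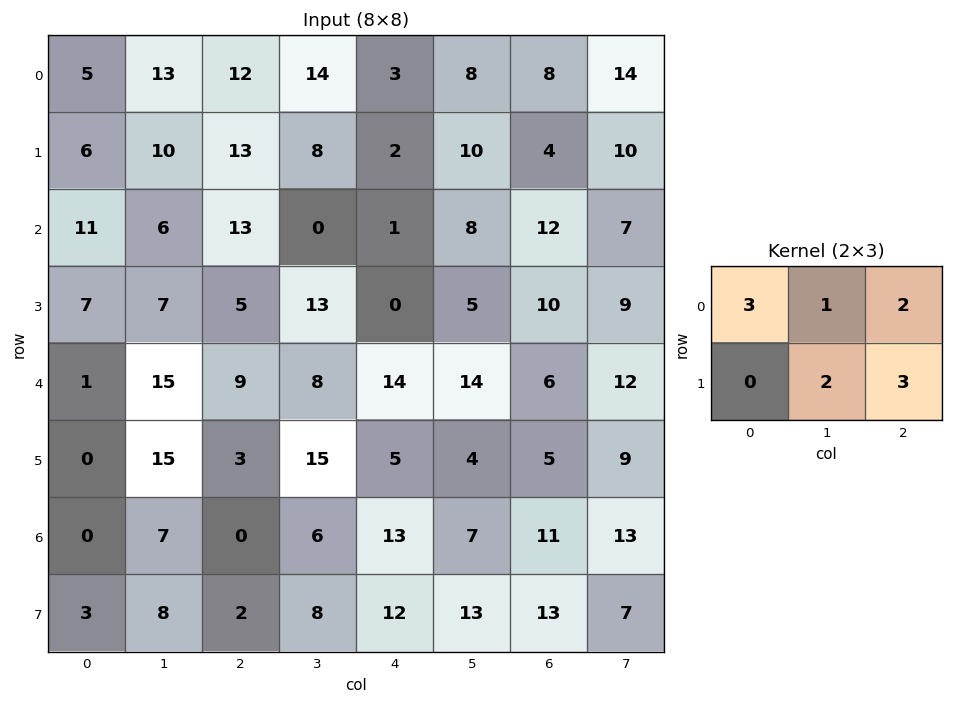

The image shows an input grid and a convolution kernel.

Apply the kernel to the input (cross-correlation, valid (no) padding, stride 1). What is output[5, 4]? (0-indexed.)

The receptive field on the input at this output position is [5 4 5 / 13 7 11]. Elementwise product with the kernel and sum: 5·3 + 4·1 + 5·2 + 7·2 + 11·3.

76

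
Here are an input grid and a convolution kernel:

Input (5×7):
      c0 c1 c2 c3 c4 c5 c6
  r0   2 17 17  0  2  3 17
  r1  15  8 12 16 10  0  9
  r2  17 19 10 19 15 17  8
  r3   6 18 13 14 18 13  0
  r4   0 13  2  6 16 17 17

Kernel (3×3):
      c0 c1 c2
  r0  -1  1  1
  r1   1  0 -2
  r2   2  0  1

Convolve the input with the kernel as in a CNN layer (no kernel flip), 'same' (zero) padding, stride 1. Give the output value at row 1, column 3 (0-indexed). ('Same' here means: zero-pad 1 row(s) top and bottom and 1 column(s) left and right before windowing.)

The receptive field on the zero-padded input at this output position is [17 0 2 / 12 16 10 / 10 19 15]. Elementwise product with the kernel and sum: 17·-1 + 0·1 + 2·1 + 12·1 + 10·-2 + 10·2 + 15·1.

12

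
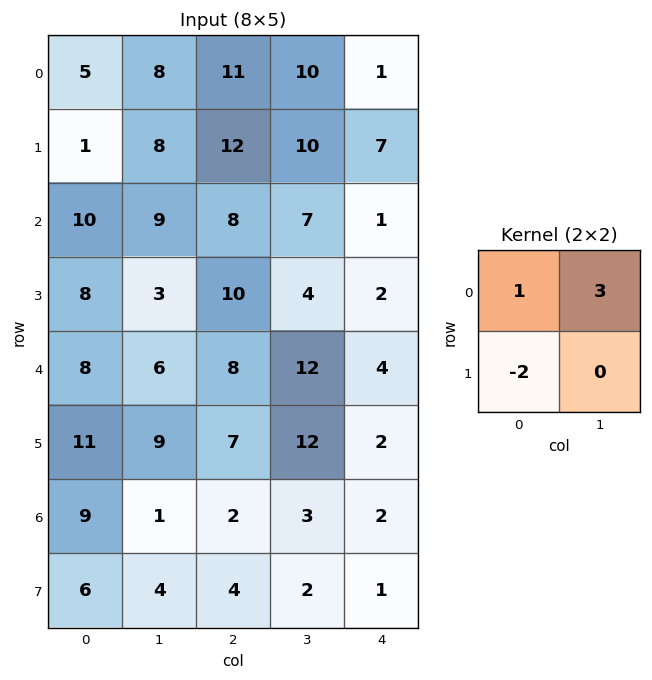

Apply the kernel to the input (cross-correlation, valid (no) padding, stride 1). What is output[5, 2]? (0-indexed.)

39

The receptive field on the input at this output position is [7 12 / 2 3]. Elementwise product with the kernel and sum: 7·1 + 12·3 + 2·-2.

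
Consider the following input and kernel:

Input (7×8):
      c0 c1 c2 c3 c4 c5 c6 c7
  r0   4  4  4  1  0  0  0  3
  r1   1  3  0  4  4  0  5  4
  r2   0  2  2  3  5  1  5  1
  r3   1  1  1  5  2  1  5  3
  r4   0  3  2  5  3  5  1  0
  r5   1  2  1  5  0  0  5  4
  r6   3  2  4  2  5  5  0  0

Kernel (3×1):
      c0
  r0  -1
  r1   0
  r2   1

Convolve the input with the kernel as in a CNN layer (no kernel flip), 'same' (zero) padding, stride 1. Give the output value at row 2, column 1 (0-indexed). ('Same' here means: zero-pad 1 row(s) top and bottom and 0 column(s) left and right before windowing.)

The receptive field on the zero-padded input at this output position is [3 / 2 / 1]. Elementwise product with the kernel and sum: 3·-1 + 1·1.

-2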